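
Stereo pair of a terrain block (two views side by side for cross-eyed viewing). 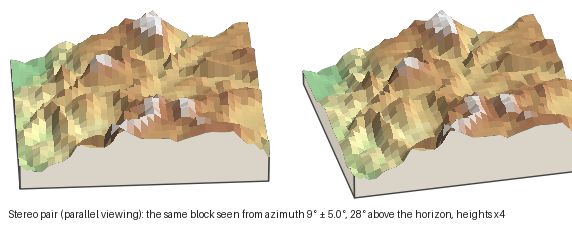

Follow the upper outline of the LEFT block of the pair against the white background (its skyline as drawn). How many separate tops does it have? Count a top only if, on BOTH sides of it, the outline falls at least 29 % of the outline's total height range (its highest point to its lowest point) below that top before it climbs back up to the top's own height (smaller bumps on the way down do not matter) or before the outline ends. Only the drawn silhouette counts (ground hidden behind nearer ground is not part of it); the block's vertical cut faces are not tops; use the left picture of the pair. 1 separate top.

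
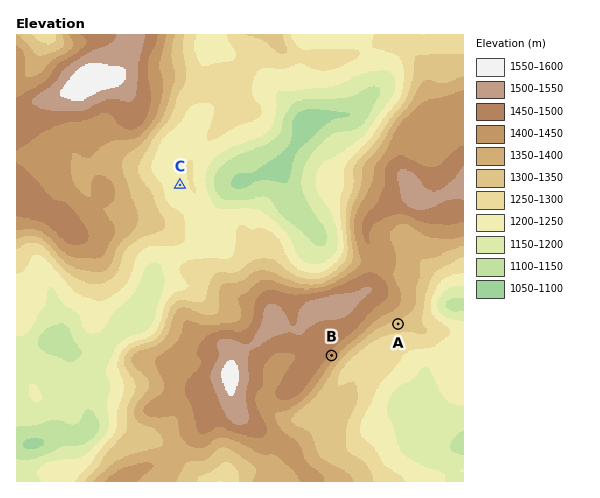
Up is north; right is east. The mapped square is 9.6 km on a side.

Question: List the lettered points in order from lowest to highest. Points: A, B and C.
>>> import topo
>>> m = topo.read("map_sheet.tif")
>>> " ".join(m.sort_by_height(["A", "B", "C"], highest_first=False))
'C A B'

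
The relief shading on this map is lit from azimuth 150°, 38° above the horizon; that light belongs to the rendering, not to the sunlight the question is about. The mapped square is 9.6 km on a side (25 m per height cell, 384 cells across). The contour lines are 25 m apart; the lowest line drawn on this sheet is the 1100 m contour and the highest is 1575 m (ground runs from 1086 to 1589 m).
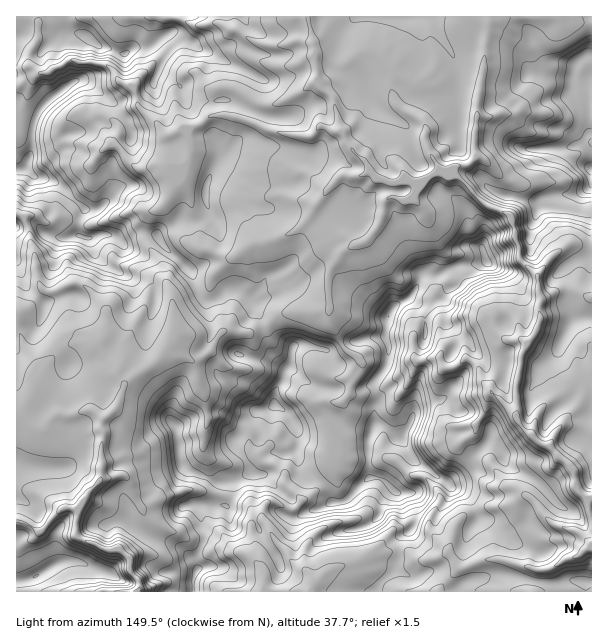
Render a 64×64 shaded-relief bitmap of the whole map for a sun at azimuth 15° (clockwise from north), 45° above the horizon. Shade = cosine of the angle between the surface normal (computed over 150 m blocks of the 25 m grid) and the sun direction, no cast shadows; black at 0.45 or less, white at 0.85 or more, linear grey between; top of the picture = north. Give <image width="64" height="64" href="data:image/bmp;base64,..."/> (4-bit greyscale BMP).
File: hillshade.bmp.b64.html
<image width="64" height="64" href="data:image/bmp;base64,Qk12CAAAAAAAAHYAAAAoAAAAQAAAAEAAAAABAAQAAAAAAAAIAAATCwAAEwsAABAAAAAAAAAAAAAAABEREQAiIiIAMzMzAERERABVVVUAZmZmAHd3dwCIiIgAmZmZAKqqqgC7u7sAzMzMAN3d3QDu7u4A////AIZFVTIAAHcCiYmYVGiZdniZqqq7qYd3eLupmYiJq5maqYZmVDI3xASIiYVWiql2iZmqqqqpiJmJu7qqqrzdy8zMuYh4m+7iSal5l4rMqHipiJmqqqmau7q6vMzMuqvf/8zMu73//5WbqHrMzduXe5d3iImZmqqqu6iKqphlVq3uvNze///LM3h3rLu7qHaaZnZFVniZmHial3d3ZniZeK287c7+ghICaJrKmZdWd6ZGdkIAE2h0aZiYiHeJqru7mdy8y8QCQTeqqZd4dFiJhERGdkMQJmZ5iJmIiKuqvcp3uGrcl3mXirqFVXhVeZlDVBFXiHQUV4d3iZiau6rLdElVid6ru6qrqXVGh2eIh0eHQgAliFEUZHZnirvLrKU1nHmpiXq6qruZiJmZmZhld3mXQzNXYQIiZjR6qqq7ZZz8mqhUWKqquoiJvLqZhUM1iImrp1VTVVZ0E3mqqqdZz/epl3Z1nLy5iHZ4d4h0MkiGeby6ZWnN3GN4qqqoZpzdkpmIiIZ7q5iIZDR5qpZniXeKu7uYre7aW926mGVp3tx0mZmZmIl4eIhkaszLqaqoeKu6q7ze2Xnf/sqnWLzO61aru7uqmHiJmGWd3Kh6upd4q6qpq8uXnv/9upaKzN3ER7u7u6qpiZmYZrzKdnqYiImqqqmJp2jv/du6eLzf/FNpu7qqqqmZmYdXu7p3mpmZmZqqmImHecy7qsuK3v6nV5mqqqqquZqpdUe7uoq5iIiJq6qZmYmqeKqau6zv2EWaqaqaqru5qqmFScuqq6iHd4vLqaqqrMt3mYeKzv6FdomZqZmqq6iqmYit7curqId3vduquqvNy6iHZovv62WYeJmaqZmZmJqZm97u26qrupvuy6u6q7zMy5eLzP+4Z5qImpqqmZmJmZmr3c3aqs3czdypmaqrus3cuqvd23h4iZmamqmZmZmpqrvNzLmKvMzbqYmaqqqrve3cuquWiYmImZqZmZmZmqqau83bp4q7zLqZq7qqupq87d3cqmeZmJmZmZmZmZmqqZmrvMuYqpmqm5q6mau7qLztzM7IeaiYmImZmZmaqqqZmZq7upq3V5mrq6iJy5mYm7upjKeaqaqoiZmYiZq6qpmYiaqpmpeby8upmazIZ3mZhoiIebvKu6mImZd4mqqqmZiJmpqZnO7Lysze/6d2aql2d5ecu7ubqZiZmIiZmZmZiImZmZicy5q8///9u7mKuYmGedy6mXmpmIiZiImIiZiImJmXZ4iHeb3/7du8uYiYeoeb3KmYeKmZh5mYiIeJmHiYmYVGd3d5q8y7uqqYmnZpd4u6maiIl4mpiJmYeJmId4iZdFd3d4mZmZqpmZq8lWh1Z4iIh4mHirtnq6mal3Z3iahUeYh4qpmImqmZq83aiYdjRVZmeYaaumi5mrp0Q0eKpkWbqZq6qpmaqaq8zv2piHMRIjWKZYmYeZZohjIBWIl1Nqq7vMqqqqqqu8zOy6mJlzAAJqp2eIiKhlUxADaZd1M5qrzMu7qru6u7zMyqu6qoYQFr13mZiJp2ZSEEiGZnQ53Lq8zMy7u7u7u7u7zd3cqGea6SarqZqVRCIUiFWJZJ7cuZq7u7u7u6q7uqvN7tuYjOzERoq6mXETITZ1erlp3KmYmaqqu7u6qqq6q73dy6vN3sRnaJmHUWh2m6m9uZy5iIiZmZmqu6qpmaurvMy7zu7dpGZmZUt4uqu8zu3M3amYiamZiImqqqmZm6q7y6q83/51ZVMhK3mJmYiKzM3duqmKuZmZmaqqqqqaq8y5mavv/ERlMhJFNXh3moZ5qau7uJuqmZqqqqqqqqq83JiZrf6BBHdlVWIUZmndyXZmmruoqqqqqqqpq6qquruqiJrPsgFIqph1MiJFne3Lp3m6q5mpmZqqqZmau7vLqqqqvewji7vLupcyRXre3Lu83cuqmqmZqqqqqpmrvMuaqJzdxWvbqZqphjaL3u3Lu9/tuqqaqZmqqqqpiJmbp4l2e7qJzrh2ZWUyS6ztuqrM3JqqmaqqmaqqqZmZmap3mGeZZWraZkMzMzWby8upmr3HaJmZqaqqqpmZqqqsuHmXisdVWZVUI0RVebvLy6mZq4aJqqqZmrqqqrvMu8yGiYiapniZdWaKu6qaqru7qZiHeKqqqpmru7vMu6rMyniJiJqYiaqYm97cy7qpqZq7uoiJzKiZiszMy6h2eKqniIiJqoiZqZq8y6u7uqmpaKu6mHvrdodpu7qYd4iJeJaIiJq5d5mpmaq6u7qZqqpkaIh3nMdHhniId4mqu7qKl4iJqph4mamYiJmZhnmru5U0VWm8lFiHmpiZqYmry7uImJqpiJmZqZiIeIh3iazMymM1ne2FeImqqqqGZ4msynmZqqmZmZmpmZh3iZmZm83uyXm8t2iYi7mIhlaJqZqoiZqqmZmZmaqZmYeJmZmbu83v/9oxWJiap2VVesy7qpiZqqqZmZmZqpmZmZmZmaqWeM7sgwI1mHdUVXm8y6q7mZmqqpmZmZmqmZmauqqqqHdlVCEBVlV4dTR5vLuqqquZmaqpmZmZmqqZmZu7zNy5iYdCMnnMmYh2ebzLu6u7qpmZmZmZmZmaqpmZqqvN3dqZmYib7d3LuZnO3MypmqqpiZmZmZmZmaqqqZqqu7vN2qmqq97szMzd3d3LqXm7uqqJmZiIiImZqqqpqqrLqqvLqaq97tu83e/+ust3i7u7uompmIiIiJmqqqmqq8uqqq"/>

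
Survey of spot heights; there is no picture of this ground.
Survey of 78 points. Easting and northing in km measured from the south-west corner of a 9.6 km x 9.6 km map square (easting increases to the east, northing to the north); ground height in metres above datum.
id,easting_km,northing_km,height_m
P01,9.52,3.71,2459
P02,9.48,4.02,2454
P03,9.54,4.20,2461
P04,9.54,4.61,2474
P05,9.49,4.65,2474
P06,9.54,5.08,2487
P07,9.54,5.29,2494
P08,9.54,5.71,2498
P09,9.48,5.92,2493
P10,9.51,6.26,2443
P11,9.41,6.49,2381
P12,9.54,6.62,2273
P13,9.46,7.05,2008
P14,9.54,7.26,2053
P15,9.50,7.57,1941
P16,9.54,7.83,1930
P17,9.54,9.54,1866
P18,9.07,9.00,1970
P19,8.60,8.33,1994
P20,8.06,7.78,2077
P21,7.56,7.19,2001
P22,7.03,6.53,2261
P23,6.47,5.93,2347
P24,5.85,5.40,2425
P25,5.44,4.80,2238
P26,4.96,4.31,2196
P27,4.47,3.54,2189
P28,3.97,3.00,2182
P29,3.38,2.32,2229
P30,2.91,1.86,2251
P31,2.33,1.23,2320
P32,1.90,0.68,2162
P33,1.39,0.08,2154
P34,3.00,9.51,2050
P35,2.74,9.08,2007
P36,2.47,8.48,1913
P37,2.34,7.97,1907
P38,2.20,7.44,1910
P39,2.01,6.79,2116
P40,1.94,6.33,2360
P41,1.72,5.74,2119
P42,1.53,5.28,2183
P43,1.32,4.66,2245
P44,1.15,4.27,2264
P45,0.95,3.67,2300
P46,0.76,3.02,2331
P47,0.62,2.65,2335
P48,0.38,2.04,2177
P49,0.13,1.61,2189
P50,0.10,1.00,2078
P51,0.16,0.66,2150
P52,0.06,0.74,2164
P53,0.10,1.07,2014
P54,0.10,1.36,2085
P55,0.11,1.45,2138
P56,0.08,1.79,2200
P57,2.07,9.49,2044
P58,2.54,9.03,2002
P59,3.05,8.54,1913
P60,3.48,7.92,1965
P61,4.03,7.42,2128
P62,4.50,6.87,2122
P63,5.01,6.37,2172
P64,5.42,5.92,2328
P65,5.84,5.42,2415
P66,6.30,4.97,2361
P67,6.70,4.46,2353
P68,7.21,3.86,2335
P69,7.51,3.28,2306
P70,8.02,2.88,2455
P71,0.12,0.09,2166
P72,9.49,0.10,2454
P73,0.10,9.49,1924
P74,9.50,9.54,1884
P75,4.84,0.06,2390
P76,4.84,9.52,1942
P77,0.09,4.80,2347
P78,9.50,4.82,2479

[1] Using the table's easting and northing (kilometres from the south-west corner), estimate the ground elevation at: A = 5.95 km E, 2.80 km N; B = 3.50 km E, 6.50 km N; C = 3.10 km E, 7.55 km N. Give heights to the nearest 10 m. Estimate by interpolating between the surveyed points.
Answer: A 2250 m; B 2150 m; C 1920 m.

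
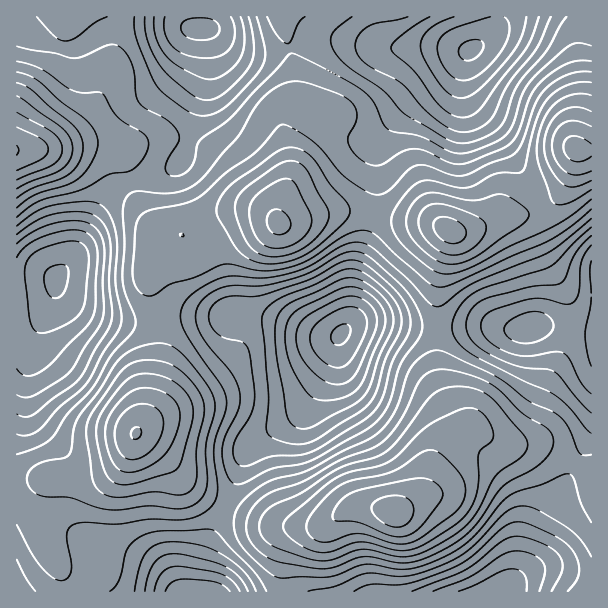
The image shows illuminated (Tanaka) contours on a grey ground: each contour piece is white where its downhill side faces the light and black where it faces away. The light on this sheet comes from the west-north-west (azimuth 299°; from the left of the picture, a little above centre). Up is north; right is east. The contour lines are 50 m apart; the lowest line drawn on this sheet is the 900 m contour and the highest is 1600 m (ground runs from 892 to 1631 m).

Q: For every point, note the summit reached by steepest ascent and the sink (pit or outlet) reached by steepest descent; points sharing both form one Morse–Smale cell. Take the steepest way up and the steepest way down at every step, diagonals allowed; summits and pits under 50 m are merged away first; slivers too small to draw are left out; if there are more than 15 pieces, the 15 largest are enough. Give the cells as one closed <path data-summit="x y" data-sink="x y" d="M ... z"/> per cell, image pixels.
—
<path data-summit="395 512" data-sink="498 591" d="M471 426l-15 7-14 14-9 17-7 24-25 22-8 2-22-6-20 2-22 15-32 12-5 5-8 17-2 34 309 1 1-121-47-25-42-2-15-6z"/><path data-summit="395 512" data-sink="341 335" d="M383 322l-27 2-9 4-7 7-8 28-30 48-17 13-22 12-16 14-21 54 2 4 45 16 48 2 21-14 17-6 12 0 24 6 18-12 11-11 15-39 18-22 0-8-12-24-7-24 0-42z"/><path data-summit="135 434" data-sink="341 335" d="M249 314l-21 0-12 4-34 0-24 3 2 32-8 40-6 21-10 18 17 14 39 42 33 18 22-56 16-14 22-12 17-13 24-36 6-12 8-27-20 0-41-16z"/><path data-summit="17 150" data-sink="201 29" d="M17 24l0 126 27 0 39-6 27 0 11 6 8 32 33-8 12-6 8-9 24-79 0-42-1-6-4-4-36-3-49 5-12 2-24 16-15 1-15-5-18-8z"/><path data-summit="278 224" data-sink="341 335" d="M354 211l-28 1-39 11-9 0-6-6-17-6-19 0-21 6-30 18-18 1-10 10-9 21 0 15 8 21 2 17 91-6 30 6 41 16 19 0 9-10 2-8 5-46 17-51-1-7z"/><path data-summit="135 434" data-sink="56 279" d="M56 284l-4 18-15 24-8 5-13 2 1 147 66 0 10-2 15-6 19-19 19-39 6-21 8-40-2-30-36-1-27-6-26-14-11-11z"/><path data-summit="278 224" data-sink="471 50" d="M332 38l-18 2-24 8 5 24 0 20-5 12-8 13 7 41 0 19-11 30-1 12 2 4 8 0 31-9 20-3 34 3 4-19 0-40 8-20 12-16 20-21 25-16 28-31-34-5-57 2z"/><path data-summit="278 224" data-sink="201 29" d="M204 28l-2 1 3 3 3 21-2 27-20 73-12 15-12 6-30 7-2 2 2 8 14 27 15 14 4 2 20 1 30-18 21-6 25 1 11 5 6 6 0-16 11-30 0-19-7-41 8-13 5-12 0-20-5-22-5-1-9 3-34-2-11-4-21-16z"/><path data-summit="395 512" data-sink="530 327" d="M557 326l-26 0-7 4-57-4-29 4 0 42 7 24 12 24 0 8-11 12 1 2 9-9 15-7 23 14 18 5 33 1 45 24 2 0 0-138z"/><path data-summit="576 149" data-sink="471 50" d="M591 16l-93 0-6 17-10 10-11 6-5 8-2 27 6 18 30 35 42 71 7-3 15-16 7-16 6-23 15-1z"/><path data-summit="450 231" data-sink="471 50" d="M467 54l-26 28-25 16-20 21-12 16-8 20-2 61 25 4 30 2 11 2 12 8 10 0 12-3 27-12 27-3 14-5-38-68-30-34-6-11-4-12z"/><path data-summit="135 434" data-sink="198 591" d="M137 434l-3 1-10 23-16 14-15 6-10 2-33-2-4 7-3 15-1 27 21 2 39 21 36 9 20 11 21 22 21 0 4-35 20-51-32-18-39-42z"/><path data-summit="450 231" data-sink="530 327" d="M542 210l-14 4-27 3-27 12-23 4-13 55 0 42 29-4 28 0 12 4 17 0 7-4 26 0 22 5 13-1 0-67-22-10-10-10z"/><path data-summit="17 150" data-sink="56 279" d="M110 144l-27 0-24 4-43 2 1 122 19 0 20 6 18-23 14-28 16-27 13-13 11-5-6-29-5-7z"/><path data-summit="278 224" data-sink="56 279" d="M129 182l-12 5-17 19-26 49-16 20-3 9 3 7 11 11 26 14 27 6 36 0-1-13-9-27 0-15 9-21 10-10 11-2-17-2-15-14-14-27z"/>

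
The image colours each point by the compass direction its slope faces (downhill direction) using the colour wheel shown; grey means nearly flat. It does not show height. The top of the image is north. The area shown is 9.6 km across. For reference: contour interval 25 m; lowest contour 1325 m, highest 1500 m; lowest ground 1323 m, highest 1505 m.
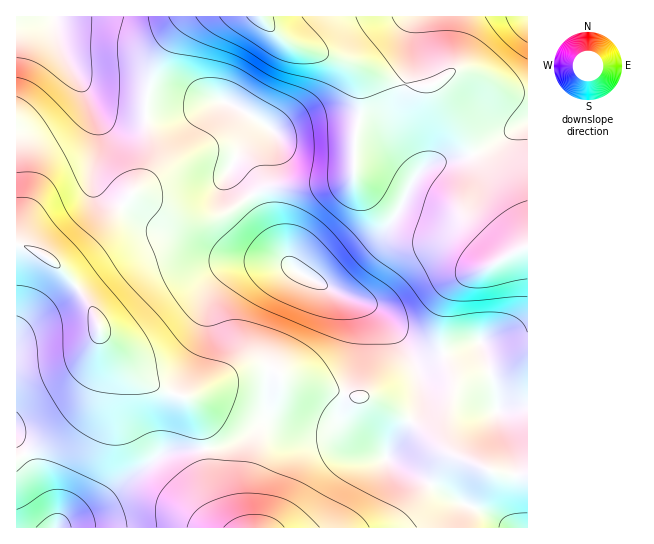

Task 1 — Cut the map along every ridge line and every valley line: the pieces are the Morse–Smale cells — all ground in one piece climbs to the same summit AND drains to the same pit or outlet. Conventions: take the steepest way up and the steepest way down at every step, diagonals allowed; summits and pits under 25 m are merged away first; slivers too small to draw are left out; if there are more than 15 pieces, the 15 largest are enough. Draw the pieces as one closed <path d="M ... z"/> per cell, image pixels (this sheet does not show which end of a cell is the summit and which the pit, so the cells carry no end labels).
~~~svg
<path d="M303 275l-19 42-13 37-6 39 2 20 7 7 21 9 35 6 29 19-8-2-21-16-29-3-30-10-12 2-22 16-15 6-13 1-2 2 0 13 4 30 8 18 14 17 156 0 16-8 8-9 27-42 13-12 10 2 35 14 30 1 0-67-31 3-2-23-14-44-44 13-20 0-10-9-20-28-13-11-28-11z"/><path d="M261 16l-66 0-6 4-17 18-16 27-9 32 0 18 38-2 29-12 9 0 36 20 1 2-8 7-9 13-14 28 26 31 34 63 13 10 16 8 8 0 61-54 10-15 15-32 13-14 10-5 38-9-9-20-30-50-9 3-22-3-53-23-56-16-13-8z"/><path d="M122 205l-22 32-19 18-21 12 28 35 11 21 2 12 19 24 23 21 26 12 18 5 5 5 11 25 2 20 2 2 30-8 28-18 6 0 30 10 29 3-4-3-13 0-18-4-21-9-7-7-2-20 6-39 13-37 19-42-20-12-46-4-20-6-28-14-42-16z"/><path d="M19 244l-3 1 0 196 29 50 8 19 3 17 3 1 8-7 31-16 27-24 34-25 19-5 29-2-4-22-11-25-5-5-25-8-28-16-27-30-6-8-9-26-27-36-22-18z"/><path d="M473 155l-38 8-10 5-13 14-15 32-10 15-57 51-10 3 59 29 28 35 10 9 20 0 44-13 14 44 2 23 26-2 5-2 0-159-11 4-4-2-32-34-2-6 0-36z"/><path d="M527 16l-266 1 20 20 13 8 56 16 53 23 15 3 16-3 30 50 8 19 5 0 51-31z"/><path d="M54 16l-38 3 0 224 27 12 18 12 14-8 21-18 11-12 14-23-11-9-14-15-3-9 6-34-3-21-12-31-24-42z"/><path d="M223 101l-9 0-29 12-38 4 4 29-2 21-8 16-12 12-6 11 24 17 42 16 28 14 20 6 41 2 11 4 0-2-14-22-20-39-26-31 14-28 17-21z"/><path d="M194 16l-139 0 0 10 5 19 9 18 26 42 16 10 23 2 13-2 0-18 9-32 20-32z"/><path d="M206 449l-28 2-19 5-34 25-27 24-31 16-7 6 171 1-12-17-8-18z"/><path d="M459 457l-9 2-10 10-27 42-8 9-15 8 138-1 0-52-30-2z"/><path d="M527 123l-36 22-18 9 6 19 1 40 35 38 13-5z"/><path d="M90 99l-1 3 10 28-2 19-4 16 2 13 4 8 8 9 15 10 19-22 8-16 2-21-4-29-18 0-18-2-16-10z"/><path d="M17 441l-1 86 39 1-2-18-8-19z"/>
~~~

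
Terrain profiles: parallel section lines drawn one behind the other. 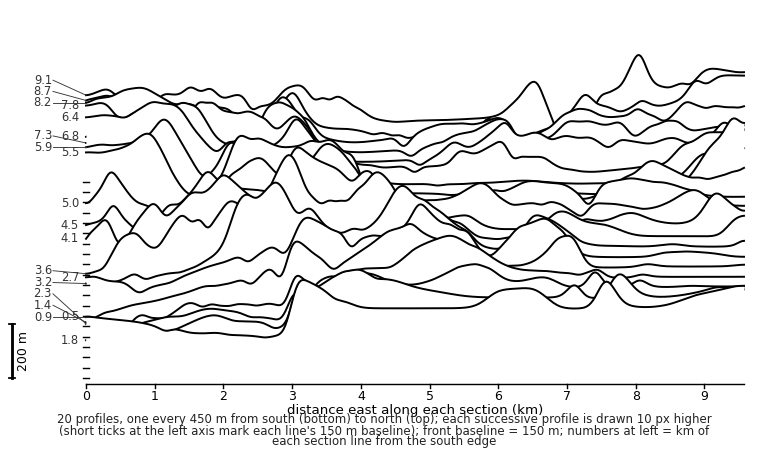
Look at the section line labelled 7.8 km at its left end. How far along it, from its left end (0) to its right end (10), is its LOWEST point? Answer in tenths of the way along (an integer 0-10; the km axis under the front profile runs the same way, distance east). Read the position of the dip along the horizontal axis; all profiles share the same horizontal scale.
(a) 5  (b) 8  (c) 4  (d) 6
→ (a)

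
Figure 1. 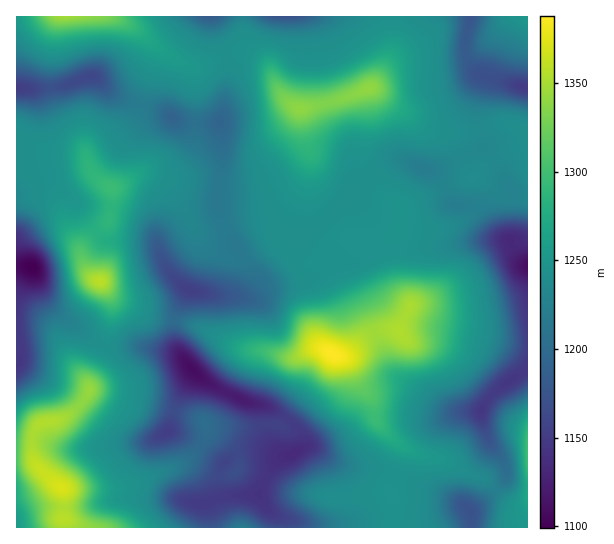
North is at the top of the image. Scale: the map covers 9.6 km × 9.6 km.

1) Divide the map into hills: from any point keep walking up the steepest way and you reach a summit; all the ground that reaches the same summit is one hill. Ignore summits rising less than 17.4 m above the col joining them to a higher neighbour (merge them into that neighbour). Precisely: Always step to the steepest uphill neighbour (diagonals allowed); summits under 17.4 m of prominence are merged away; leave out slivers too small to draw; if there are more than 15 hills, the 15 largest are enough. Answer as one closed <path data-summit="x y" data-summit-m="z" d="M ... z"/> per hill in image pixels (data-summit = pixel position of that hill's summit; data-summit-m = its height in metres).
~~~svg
<path data-summit="333 354" data-summit-m="1388" d="M489 77l-5 6-7 26 0 10 7 23-2 6-21 8-26 13-10 0-23-9-9 1-36 23-6 10-24 23-26 22-15-8-19-4-17 6-9 7-5 6 11 17 1 14-11 16-7 3-9 0-27-5-7 2-12 25 0 24 5 12 15 19-19 30-7 27 28 11 27 22-5 11 0 16 4 6 36-1 5 10 19 14 2 9 185 0 2-7-1-10 33-29 3-5-2-11-17-27-7-21 0-9 20-22 27-20 0-278z"/><path data-summit="99 281" data-summit-m="1358" d="M95 77l-9 0-24 10-24 2-22 0 0 177 15 1 17 36 13 13 36 27 14 5 32-1 36 8-4-13 0-24 12-25 7-2 36 5 10-6 8-13-1-14-20-30-10-26 6-48-2-34-2-2-16 1-26-4-16-9-28-8-19-8z"/><path data-summit="369 89" data-summit-m="1341" d="M470 16l-256 0 2 13 13 36-5 44-4 13 3 16 0 21-6 48 6 18 12 20 15-12 17-6 19 4 15 8 26-22 24-23 6-10 36-23 9-1 23 9 10 0 26-13 21-8 2-6-7-23 0-10 10-31-14-9-8-16 0-14z"/><path data-summit="62 487" data-summit-m="1372" d="M31 267l-15 0 0 59 5 17 0 15-5 8 0 161 193 1 0-13-4-12 19-6-5-7 0-16 5-11-27-22-28-11 7-27 19-30-3-4-13-14-6-3-30-5-32 1-14-5-36-27-13-13z"/><path data-summit="63 17" data-summit-m="1348" d="M213 16l-196 0-1 71 22 2 24-2 24-10 9 0 19 18 19 8 28 8 16 9 26 4 16-1 5-14 5-44z"/><path data-summit="527 451" data-summit-m="1299" d="M527 368l-26 19-20 22 0 9 7 21 15 20 4 18-17 19-19 15 0 17 57-1z"/><path data-summit="527 17" data-summit-m="1254" d="M527 16l-56 1-6 22 0 14 3 8 10 12 16 7 34 7z"/><path data-summit="242 527" data-summit-m="1221" d="M259 495l-34 1-19 7 3 12 0 12 74 1 0-9-19-14z"/>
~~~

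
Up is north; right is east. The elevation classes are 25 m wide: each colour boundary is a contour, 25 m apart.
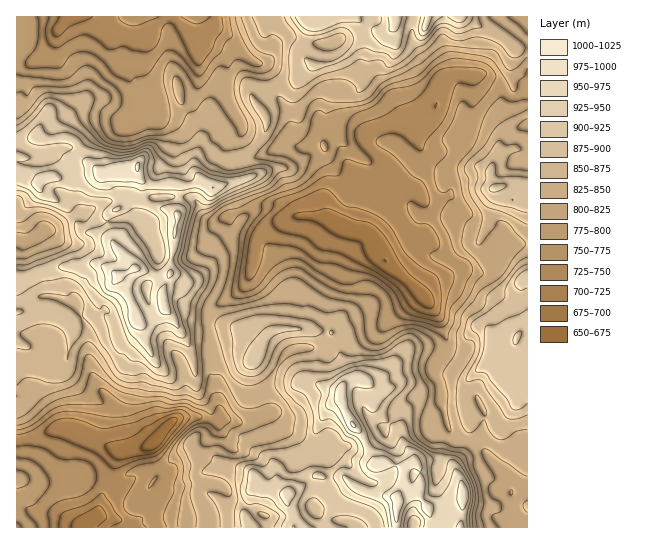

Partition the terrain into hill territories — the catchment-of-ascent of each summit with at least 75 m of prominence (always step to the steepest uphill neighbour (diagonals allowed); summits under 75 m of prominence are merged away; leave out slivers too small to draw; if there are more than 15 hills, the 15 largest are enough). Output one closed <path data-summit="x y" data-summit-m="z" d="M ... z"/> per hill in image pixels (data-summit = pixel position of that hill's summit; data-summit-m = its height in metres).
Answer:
<path data-summit="398 505" data-summit-m="1019" d="M461 72l-10 0-7 5-8 29-13 18-8 1-17-4-21 6-13 7 1 9 20 18 7 12-3 24 6 12-20 23-6-4-19 0-5-2 6-4 4-11 2-33-13-20-8-29-6-5-11-1-2 0-6 18 0 5 6 8 8 17 2 15-3 8 0 17 5 7-11-2-32 1-16-12-23 3-19 9 7 14 20 7 0 7-7 36-13 14-21 12-6 11 1 48 12 53-6 2-18-5-16 1-7 3-21 24-26 7-13-2-45-21-12 0-18 8-22 4 0 88 511-1 0-38-9-1-6 3-8-17-27-29-20-5-6-5-5-10-7-27 0-13-5-10 1-9 12-17 0-7-7-20-16-24-41-39 1-9 6-6 18-8 18-1-3-8 0-25-7-10-12-3 7-3 7-13 4-14-2-12 6 5 7 0 15-5 14-10 9-32 1-26 4 12 18 17 10 0 4-5 2-6-17-17-9-5z"/><path data-summit="117 275" data-summit-m="1005" d="M99 16l-29 0-9 9-12 22-21 20-3 7 2 21-3 7-8 8 0 329 23-3 18-8 12 0 45 21 13 2 26-7 21-24 7-3 16-1 18 5 6-2-12-53-1-48 6-11 21-12 13-14 7-36 0-7-20-7-7-14 19-9 23-3 16 12 40 0-2-23 3-17-10-23-7-11-5 4-8 0-11-4-19 10-20 7-16 0-2-2-2-5 1-8 13-12 0-10-13-25-1-36-8-10-9-5-13 2 2 34-4 16-8 9-6 4-19 1-5-5-18-1-2-14-10-23 0-11 8-18 0-6-26-7z"/><path data-summit="395 17" data-summit-m="974" d="M527 16l-310 0-4 13-17 16 2 3 12-1 5 2 12 13 1 36 13 25 0 10-13 12-1 8 2 5 2 2 22-1 14-6 19-10 11 4 8 0 6-5 7-19 15 2 4 6 7 27 13 20-2 33-4 11-6 4 5 2 19 0 6 4 20-23-6-12 3-24-7-12-20-18-1-9 13-7 21-6 17 4 8-1 13-18 8-29 7-5 34 3 13 8 12 13 7 0 8-11 3 0z"/><path data-summit="497 187" data-summit-m="908" d="M474 79l-2 26-9 32-24 14-12 1-5-4 1 11-4 14-7 13-7 3 12 3 7 10 0 25 3 8-22 2-14 7-7 10 0 5 37 34 13-12 24-13 23 5 9-1 6-5 13-19 19-6 0-156-3-1-8 11-6 0-2 7-4 5-7 1-21-18z"/><path data-summit="517 338" data-summit-m="927" d="M527 243l-18 5-13 19-6 5-9 1-23-5-24 13-13 13 16 20 11 28 0 7-13 20 0 6 5 10 0 13 7 27 8 14 20 5 8 6 22 24 8 17 15-4z"/>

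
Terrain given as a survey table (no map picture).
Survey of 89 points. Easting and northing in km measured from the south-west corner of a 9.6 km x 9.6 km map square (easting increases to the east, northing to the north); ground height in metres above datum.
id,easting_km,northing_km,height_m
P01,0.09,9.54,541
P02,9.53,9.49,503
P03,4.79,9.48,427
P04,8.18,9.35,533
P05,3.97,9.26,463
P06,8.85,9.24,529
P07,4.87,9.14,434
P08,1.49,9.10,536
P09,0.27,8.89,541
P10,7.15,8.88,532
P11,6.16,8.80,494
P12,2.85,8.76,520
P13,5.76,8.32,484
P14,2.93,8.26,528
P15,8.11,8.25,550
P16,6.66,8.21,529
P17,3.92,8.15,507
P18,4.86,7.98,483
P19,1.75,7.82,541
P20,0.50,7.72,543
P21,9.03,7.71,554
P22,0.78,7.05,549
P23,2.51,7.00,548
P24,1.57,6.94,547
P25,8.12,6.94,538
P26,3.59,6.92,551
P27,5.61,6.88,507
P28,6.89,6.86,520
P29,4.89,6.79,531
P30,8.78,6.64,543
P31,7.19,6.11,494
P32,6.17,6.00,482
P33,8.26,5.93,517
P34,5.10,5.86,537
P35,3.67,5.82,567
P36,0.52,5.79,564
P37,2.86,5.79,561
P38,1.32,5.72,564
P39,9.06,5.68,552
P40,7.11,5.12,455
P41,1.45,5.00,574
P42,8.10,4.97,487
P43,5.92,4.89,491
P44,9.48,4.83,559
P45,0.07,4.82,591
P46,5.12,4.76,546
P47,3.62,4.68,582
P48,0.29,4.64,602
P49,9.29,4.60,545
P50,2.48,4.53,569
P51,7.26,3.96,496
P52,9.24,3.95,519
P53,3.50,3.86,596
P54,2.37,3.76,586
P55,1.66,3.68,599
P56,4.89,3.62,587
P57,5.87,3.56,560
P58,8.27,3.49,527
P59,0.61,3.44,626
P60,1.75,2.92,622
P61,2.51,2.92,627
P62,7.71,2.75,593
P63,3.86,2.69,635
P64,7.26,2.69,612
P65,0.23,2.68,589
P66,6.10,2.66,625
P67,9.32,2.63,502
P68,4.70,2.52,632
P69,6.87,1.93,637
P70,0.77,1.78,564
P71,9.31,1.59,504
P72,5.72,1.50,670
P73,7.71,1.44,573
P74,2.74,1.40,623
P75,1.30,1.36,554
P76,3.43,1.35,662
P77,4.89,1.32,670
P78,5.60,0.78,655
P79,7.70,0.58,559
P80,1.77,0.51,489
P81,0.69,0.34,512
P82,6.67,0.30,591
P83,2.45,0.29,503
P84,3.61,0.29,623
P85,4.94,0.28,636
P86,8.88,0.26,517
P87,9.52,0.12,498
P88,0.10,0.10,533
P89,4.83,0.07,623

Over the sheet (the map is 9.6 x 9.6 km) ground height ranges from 424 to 674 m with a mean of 555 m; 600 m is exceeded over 19.1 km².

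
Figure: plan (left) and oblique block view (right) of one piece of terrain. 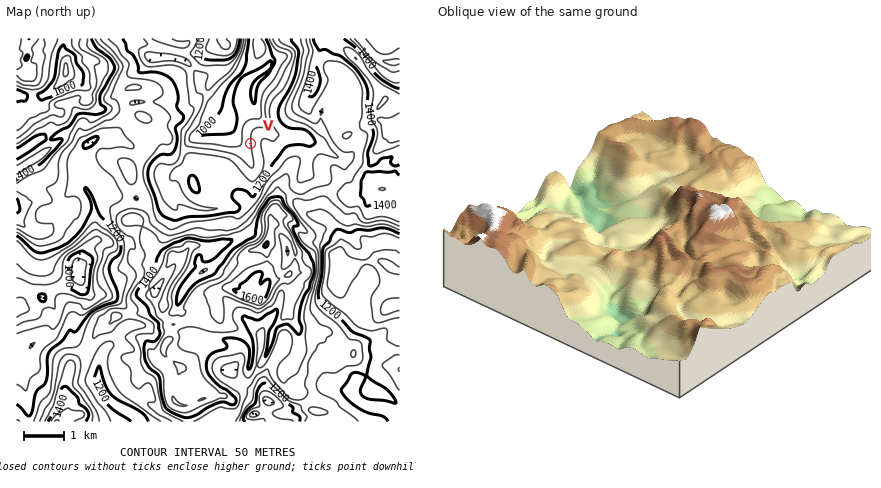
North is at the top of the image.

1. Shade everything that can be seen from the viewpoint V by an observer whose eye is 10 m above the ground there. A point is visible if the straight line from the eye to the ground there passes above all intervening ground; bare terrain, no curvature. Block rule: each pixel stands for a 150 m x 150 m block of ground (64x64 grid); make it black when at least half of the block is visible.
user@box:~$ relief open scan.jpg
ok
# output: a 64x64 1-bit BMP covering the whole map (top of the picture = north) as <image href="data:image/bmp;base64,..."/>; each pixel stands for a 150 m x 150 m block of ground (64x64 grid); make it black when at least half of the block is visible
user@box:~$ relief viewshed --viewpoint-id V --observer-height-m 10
<image width="64" height="64" href="data:image/bmp;base64,Qk0+AgAAAAAAAD4AAAAoAAAAQAAAAEAAAAABAAEAAAAAAAACAAATCwAAEwsAAAIAAAAAAAAA////AAAAAAAAAAAAAAAAAAAAAAAAAAAAAAAAAAAAAAAAAAAAAAAAAAAAAAAAAAAAAAAAAAAAAAAAAAAAAAAAAAAAAAAAAAAAAAAAAAAAAAAAAAAAAAAAAAAAAAAAAAAAAAAAAAAAAAAAAAAAAAAAAAAAAAAAAAAAAAAAAAAAAAAAAAAAAAAAAAAAAAAAAAAAAAAAAAAAAAAAAAAAAAAAAAAAAAAAAAAAAAAAAAAAAAAAAAAAAAAAAAAAAAAQAAAAAAAAAAAAAAAAAAAAAAAAAAAAAAAAAAAAAAAAAAAAAAAAAAAACAAAAAAAAHAOAAAAAAAAf8eAAAAAAAAf8EAAAAAAAAf8AAAAAAAAAA8AAAAAAAAANwAAAAAAEAADwAAAAAAAAAHgAAAAAAAAAfAAAAAAAAAD8AAAAAAAAAfgAAAAAAgAB/AAAAAAGAAP+AAAAAAYAA/4AAAAABwAH/gAAAAAHgB/+AAAAAACJ//AAAAAAAJ//4AAAAAAAH//gAAAAAAAf/8AAAAAAAB/+AAAAAAAAf/wAAAAYIAD//AAAAA5hgB/8B+AAAyYAHf4DwAADAwA+/wHAAAEDAf9/AOAAAHeD/z8A4AAAf8APPgBwAAA/wA8eAHAAAD/gBw8AMAAAPuAA/wAwAAAd4AH/gDAAABBABH+AMAAAAAAAB4B4AAA/AAADh/AAA=="/>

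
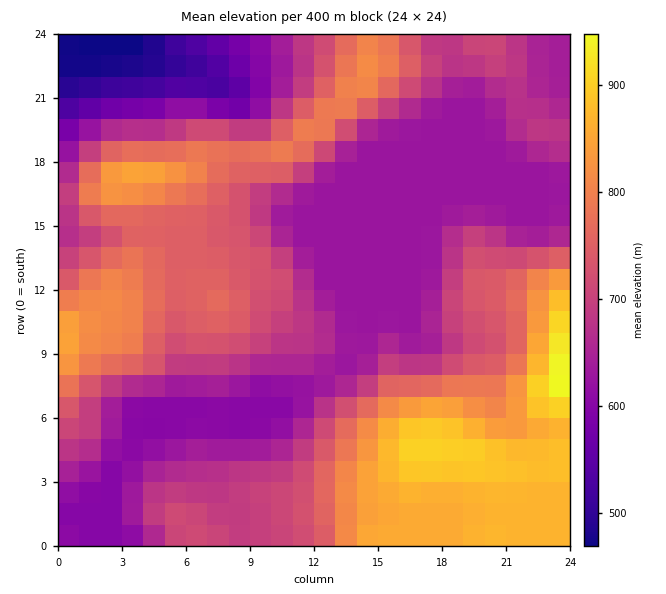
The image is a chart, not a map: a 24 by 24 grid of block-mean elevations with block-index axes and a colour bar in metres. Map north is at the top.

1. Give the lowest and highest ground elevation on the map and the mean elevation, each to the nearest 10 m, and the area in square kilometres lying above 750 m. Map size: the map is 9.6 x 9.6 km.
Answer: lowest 470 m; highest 960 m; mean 710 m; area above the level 28.6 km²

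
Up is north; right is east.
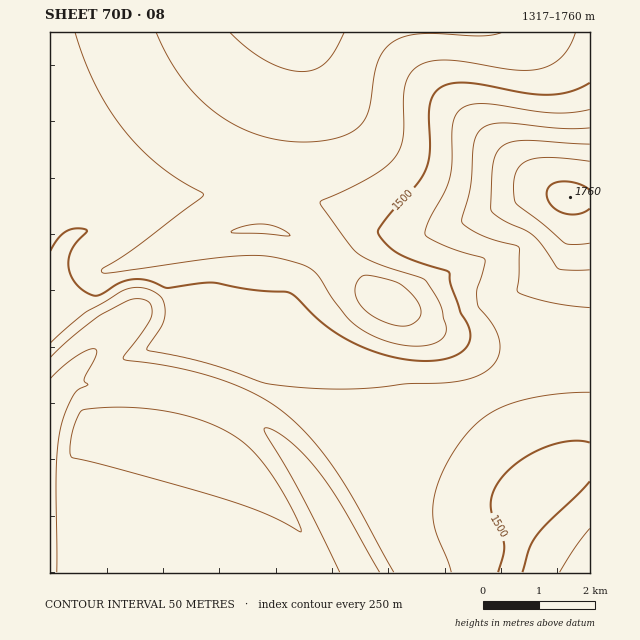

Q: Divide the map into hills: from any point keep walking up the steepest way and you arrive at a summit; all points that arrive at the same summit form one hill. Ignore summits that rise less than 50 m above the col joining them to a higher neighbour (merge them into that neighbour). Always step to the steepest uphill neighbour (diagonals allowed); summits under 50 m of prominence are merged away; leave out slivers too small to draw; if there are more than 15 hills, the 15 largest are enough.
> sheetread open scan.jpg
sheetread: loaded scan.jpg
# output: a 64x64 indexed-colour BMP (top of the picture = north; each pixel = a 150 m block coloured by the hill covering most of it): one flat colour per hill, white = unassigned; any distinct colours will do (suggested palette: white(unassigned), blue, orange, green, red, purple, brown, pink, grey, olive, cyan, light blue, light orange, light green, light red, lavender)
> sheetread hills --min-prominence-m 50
<image width="64" height="64" href="data:image/bmp;base64,Qk12CAAAAAAAAHYAAAAoAAAAQAAAAEAAAAABAAQAAAAAAAAIAAATCwAAEwsAABAAAAAAAAAA////ALR3HwAOf/8ALKAsACgn1gC9Z5QAS1aMAMJ34wB/f38AIr28AM++FwDox64AeLv/AIrfmACWmP8A1bDFABERERERERERERERERERERERERERERERERERERMzMzMzEREREREREREREREREREREREREREREREREREREzMzMzMRERERERERERERERERERERERERERERERERERETMzMzMxERERERERERERERERERERERERERERERERERERMzMzMzERERERERERERERERERERERERERERERERERERETMzMzMRERERERERERERERERERERERERERERERERERERMzMzMxEREREREREREREREREREREREREREREREREREREzMzMzERERERERERERERERERERERERERERERERERERETMzMzMRERERERERERERERERERERERERERERERERERERMzMzMxERERERERERERERERERERERERERERERERERERETMzMzEREREREREREREREREREREREREREREREREREREREzMzMREREREREREREREREREREREREREREREREREREREiIzMxEREREREREREREREREREREREREREREREREREREiIiIzEREREREREREREREREREREREREREREREREREREiIiIiIREREREREREREREREREREREREREREREREREREiIiIiIhERERERERERERERERERERERERERERERERERESIiIiIiERERERERERERERERERERERERERERERERERESIiIiIiIRERERERERERERERERERERERERERERERERESIiIiIiIhERERERERERERERERERERERERERERERERESIiIiIiIiERERERERERERERERERERERERERERERERERIiIiIiIiIRERERERERERERERERERERERERERERERERIiIiIiIiIhERERERERERERERERERERERERERERERERIiIiIiIiIiEREREREREREREREREREREREREREREREREiIiIiIiIiIRERERERERERERERERERERERERERERERESIiIiIiIiIhERERERERERERERERERERERERERERERESIiIiIiIiIiERERERERERERERERERERERERERERERERIiIiIiIiIiIRERERERERERERERERERERERERERERERIiIiIiIiIiIhEREREREREREREREREREREREREREREREiIiIiIiIiIiEREREREREREREREREREREREREREREREiIiIiIiIiIiIRERERERERERERERERERERERERERERIiIiIiIiIiIiIhERERERERERERERERERERERERERERIiIiIiIiIiIiIiERERERERERERERERERERERERERESIiIiIiIiIiIiIiIREREREREREREREREREREREREREiIiIiIiIiIiIiIiIhEREREREREREREREREREREREREiIiIiIiIiIiIiIiIiEREREREREREREREREREREREREiIiIiIiIiIiIiIiIiIREREREREREREREREREREREREiIiIiIiIiIiIiIiIiIhEREREREREREREREREREREREiIiIiIiIiIiIiIiIiIiERERERERERERERERERERERIiIiIiIiIiIiIiIiIiIiIRERERERERERERERERERERIiIiIiIiIiIiIiIiIiIiIhERERERERERERERERERESIiIiIiIiIiIiIiIiIiIiIiERERERERERERERERESIiIiIiIiIiIiIiIiIiIiIiIiIRERERERERERERERERIiIiIiIiIiIiIiIiIiIiIiIiIhEREREREREREREREREiIiIiIiIiIiIiIiIiIiIiIiIiERERERERERERERERESIiIiIiIiIiIiIiIiIiIiIiIiIRERERERERERERERERIiIiIiIiIiIiIiIiIiIiIiIiIhEREREREREREREREREiIiIiIiIiIiIiIiIiIiIiIiIiERERERERERERERERESIiIiIiIiIiIiIiIiIiIiIiIiIRERERERERERERERERIiIiIiIiIiIiIiIiIiIiIiIiIhEREREREREREREREREiIiIiIiIiIiIiIiIiIiIiIiIiERERERERERERERERESIiIiIiIiIiIiIiIiIiIiIiIiIRERERERERERERERERIiIiIiIiIiIiIiIiIiIiIiIiIhERERERERERERERERESIiIiIiIiIiIiIiIiIiIiIiIiERERERERERERERERERIiIiIiIiIiIiIiIiIiIiIiIiIREREREREREREREREREiIiIiIiIiIiIiIiIiIiIiIiIhERERERERERERERERESIiIiIiIiIiIiIiIiIiIiIiIiEREREREREREREREREREiIiIiIiIiIiIiIiIiIiIiIiIRERERERERERERERERESIiIiIiIiIiIiIiIiIiIiIiIhERERERERERERERERERIiIiIiIiIiIiIiIiIiIiIiIiEREREREREREREREREREiIiIiIiIiIiIiIiIiIiIiIiIRERERERERERERERERERIiIiIiIiIiIiIiIiIiIiIiIhEREREREREREREREREREiIiIiIiIiIiIiIiIiIiIiIiERERERERERERERERERESIiIiIiIiIiIiIiIiIiIiIiIRERERERERERERERERERIiIiIiIiIiIiIiIiIiIiIiIhEREREREREREREREREREiIiIiIiIiIiIiIiIiIiIiIi"/>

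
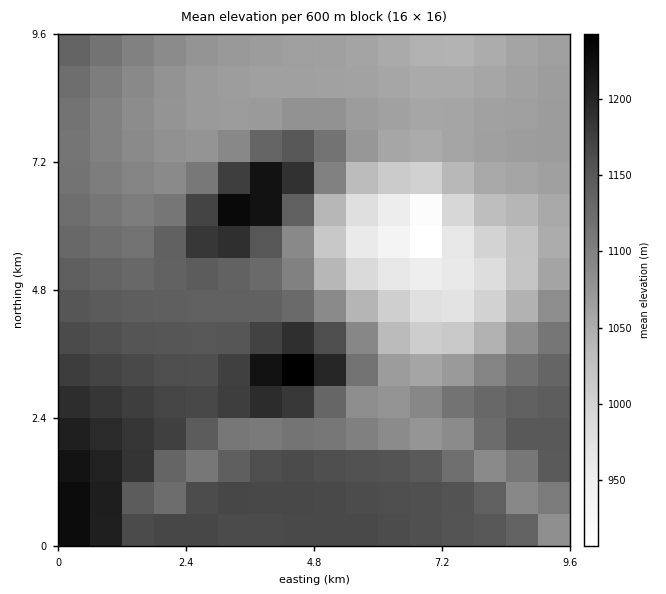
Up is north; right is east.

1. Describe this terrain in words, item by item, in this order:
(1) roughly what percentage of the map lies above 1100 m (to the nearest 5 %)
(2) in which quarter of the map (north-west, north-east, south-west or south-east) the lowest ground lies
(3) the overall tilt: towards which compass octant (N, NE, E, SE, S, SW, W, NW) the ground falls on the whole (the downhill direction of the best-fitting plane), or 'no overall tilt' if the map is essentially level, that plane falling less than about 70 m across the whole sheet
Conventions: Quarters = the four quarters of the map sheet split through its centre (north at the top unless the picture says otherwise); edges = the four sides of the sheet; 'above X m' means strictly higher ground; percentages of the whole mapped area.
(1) Ground above 1100 m makes up about 55 % of the sheet.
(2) Look to the north-east quarter for the lowest ground.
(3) Overall the map slopes down towards the north-east.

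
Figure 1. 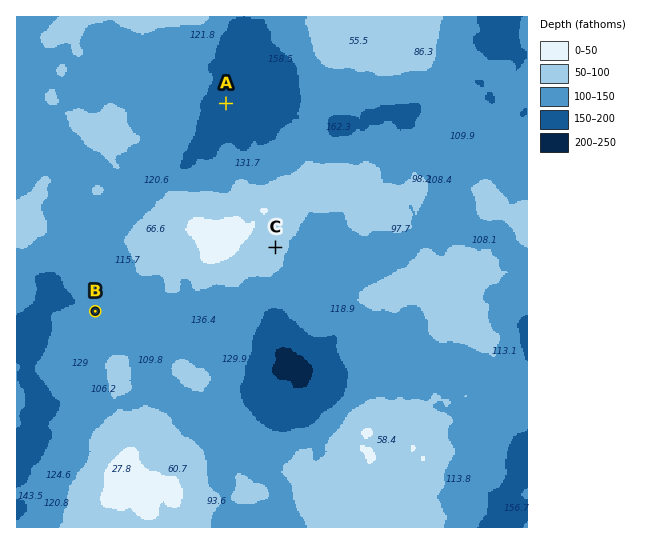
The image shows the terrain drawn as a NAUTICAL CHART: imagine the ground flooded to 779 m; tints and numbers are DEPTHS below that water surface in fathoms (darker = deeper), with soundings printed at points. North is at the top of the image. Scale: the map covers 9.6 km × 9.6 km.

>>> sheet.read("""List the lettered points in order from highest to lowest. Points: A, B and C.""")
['C', 'B', 'A']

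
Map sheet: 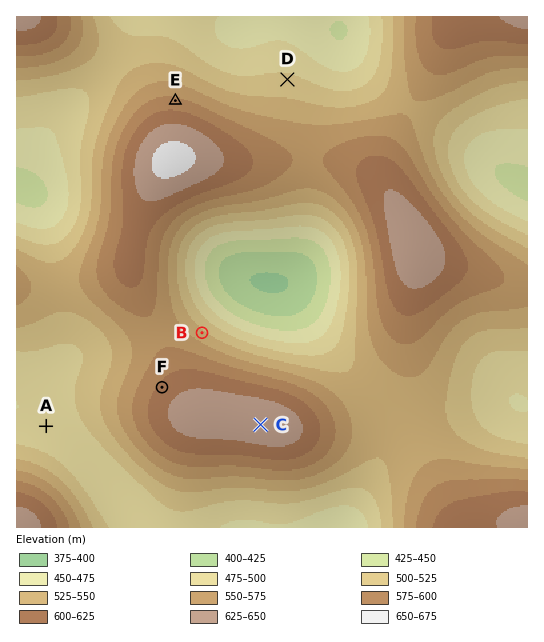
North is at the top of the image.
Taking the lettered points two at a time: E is below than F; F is above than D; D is below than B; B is below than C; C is above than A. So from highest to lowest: C F E B D A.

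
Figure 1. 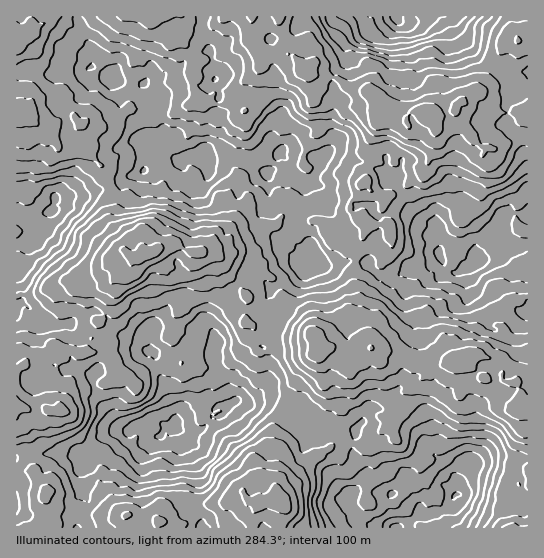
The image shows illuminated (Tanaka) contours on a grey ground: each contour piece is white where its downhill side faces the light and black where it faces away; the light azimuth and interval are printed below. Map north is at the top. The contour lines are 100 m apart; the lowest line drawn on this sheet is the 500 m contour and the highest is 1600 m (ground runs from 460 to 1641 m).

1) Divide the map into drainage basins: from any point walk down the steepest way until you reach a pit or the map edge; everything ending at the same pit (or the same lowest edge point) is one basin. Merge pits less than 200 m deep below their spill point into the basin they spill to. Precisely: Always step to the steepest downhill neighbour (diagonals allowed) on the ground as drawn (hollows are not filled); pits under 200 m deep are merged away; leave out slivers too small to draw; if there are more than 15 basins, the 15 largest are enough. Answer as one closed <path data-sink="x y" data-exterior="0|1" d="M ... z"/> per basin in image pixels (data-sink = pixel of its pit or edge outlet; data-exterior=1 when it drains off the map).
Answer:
<path data-sink="198 157" data-exterior="0" d="M154 16l-56 0-16 12-7 0-18-12-12 1 2 7 24 17-3 10-5 3 5 9 1 12-5 11 0 11-5 5 0 13-3 7 6-3 12-2 9 6 5 12-5 11 18 20 0 8 8 11 6 18-3 19 15 16-2 13 6 5 6 0 8-4 9 0 4-4 20-3 12 7 15 0 14 4 7 0 9-4 14 1 12 17 15 12 5 12 22 19 10 20 6 3 11-5 11-11 6-1 16 17-6-13 3-22-7-20 4-30 4-9-8 6-4 0-15-8-5-6 0-4 22-19 0-8 16-24 0-10 6-10-5-5-1-7 8-14 2-11 8-5-8-18-8-7-22-5-9-8-35-7-3-9-10-8-21 0-9 14-11 10-2 17-12 0-9 8-27-1-7-18 0-15 3-5-3-11-11-14-8 4-6-1-11-14-3-6z"/><path data-sink="477 255" data-exterior="0" d="M455 109l-10 6-10 0-2-3-20 0-7 8-9-3-16 2-4 3-2 11-8 14 1 7 5 4-6 11 0 10-15 22-3 6 2 4-22 19 0 4 5 6 15 8 6-1 8-8-6 12-4 30 7 20-3 22 3 7 8 8 3 10 12 3 27 13 7 0 13-7 7 0 14 7 6 0 8-8 13-3 9 4 2 4-4 17 4 2 13-1 5 4 8 0 5 7 3 13 4 4 1-290-5 0-16 12-7 8 0 4-5 7-5 0-11-3-18-18z"/><path data-sink="175 425" data-exterior="0" d="M159 251l-14 1-13 5-1 14-5 5-8 1-3 4 0 12-30 58 22 0 9 8-3 8 3 10-9 6-14 5-16 1-16 16 1 4-4-1-7 3-6-2-14 3-10-5-5 0 0 11 5 4 7 13 1 28 16 27 0 8 9 9 11 2 17-2 15 8 32 0 9 5 16-1 4 2 15 0 8 4 18-20 24-2 18-11 3 1 3 7 14 3-4-13 3-15-4-6 0-6 11-18 10 0 6 8-8 29 2 10 6-8 12-7 22-24 13-5 11-14-1-20 3-8 1-25 5-10-4-12-15-11-9 0-4-9-7 0-7 4-20 5-10 0-7 4-9 0-6-10 1-15-7-5 3-24-21-25-4-12-6-6-26-3-10 11-10 1z"/><path data-sink="397 527" data-exterior="1" d="M373 348l-9 7-3 9-12 3-5 14-1 10 0 15-3 8 1 20-11 14-13 5-22 24-12 7-6 8-2-10 8-24-3-11-13-2-8 13-3 5 0 6 4 6-3 11 2 12 2 3 16 0 4 5-2 12 1 9 247 1 1-121-11 2-14-6-6-6-6-16-6-4-15 3-5-13-4-4-10 1-14-7-7 0-13 7-7 0-27-13z"/><path data-sink="397 17" data-exterior="1" d="M527 16l-274 0-1 19 3 11 12 9 23 0 10 8 3 8 3 2 28 4 16 11 19 4 8 7 9 18 20 3 7-8 20 0 2 3 10 0 9-4 7-10 13-9 4 0 3 3 7 15 5 3 22-1 12 4z"/><path data-sink="50 211" data-exterior="0" d="M26 113l-10 4 1 254 8-8 0-12 6-10 1-11 6-6 16 1 7-12-2-16-4-8 7-6 12 0 5-3 6 4 6-1 8-6 2-7 14-15 7-4 3 0 2-8 0-5-15-16 3-19-6-18-8-11 0-8-19-21-24 0-2-6-23-18z"/>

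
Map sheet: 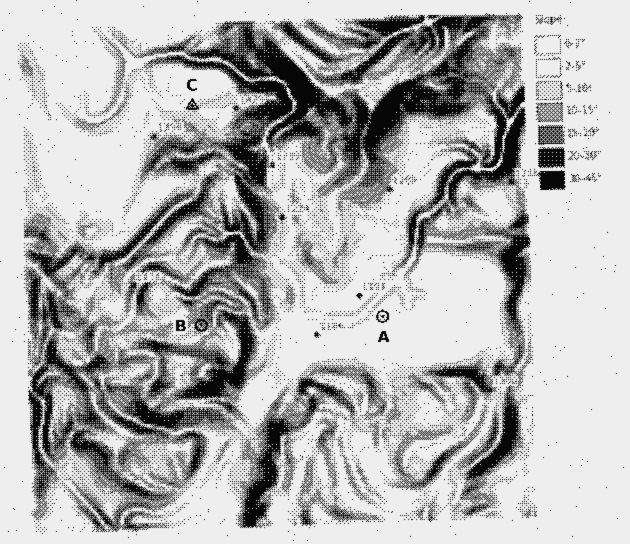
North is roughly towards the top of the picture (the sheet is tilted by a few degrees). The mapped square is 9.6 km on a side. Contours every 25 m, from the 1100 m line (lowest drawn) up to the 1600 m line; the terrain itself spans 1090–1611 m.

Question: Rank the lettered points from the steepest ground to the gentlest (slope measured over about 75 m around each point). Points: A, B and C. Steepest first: B C A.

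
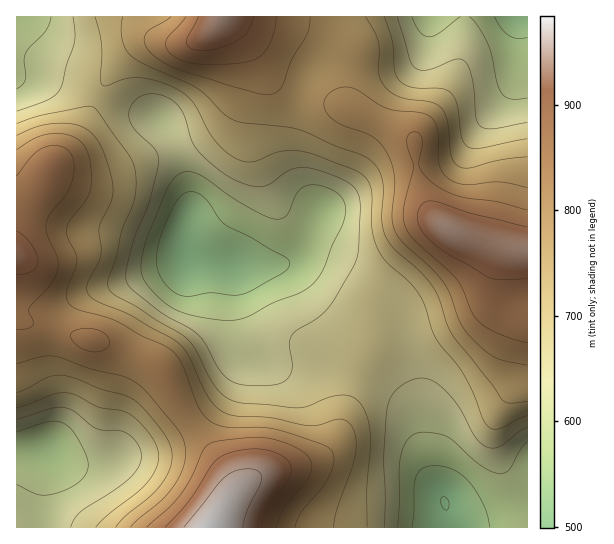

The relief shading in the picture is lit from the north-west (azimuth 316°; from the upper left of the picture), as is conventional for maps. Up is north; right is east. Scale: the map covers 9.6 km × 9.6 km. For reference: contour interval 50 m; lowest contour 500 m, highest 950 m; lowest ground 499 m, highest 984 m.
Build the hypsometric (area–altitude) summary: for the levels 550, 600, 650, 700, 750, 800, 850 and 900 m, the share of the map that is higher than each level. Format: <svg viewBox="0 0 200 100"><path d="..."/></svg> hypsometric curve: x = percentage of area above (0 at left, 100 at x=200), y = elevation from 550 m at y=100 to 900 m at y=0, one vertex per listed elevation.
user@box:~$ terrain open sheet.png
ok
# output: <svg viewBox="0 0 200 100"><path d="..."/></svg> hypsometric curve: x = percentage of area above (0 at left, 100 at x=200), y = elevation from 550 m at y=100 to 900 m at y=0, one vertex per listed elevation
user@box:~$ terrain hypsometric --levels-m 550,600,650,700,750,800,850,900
<svg viewBox="0 0 200 100"><path d="M190 100l-20-14-32-15-35-14-24-14-28-14-25-15-15-14"/></svg>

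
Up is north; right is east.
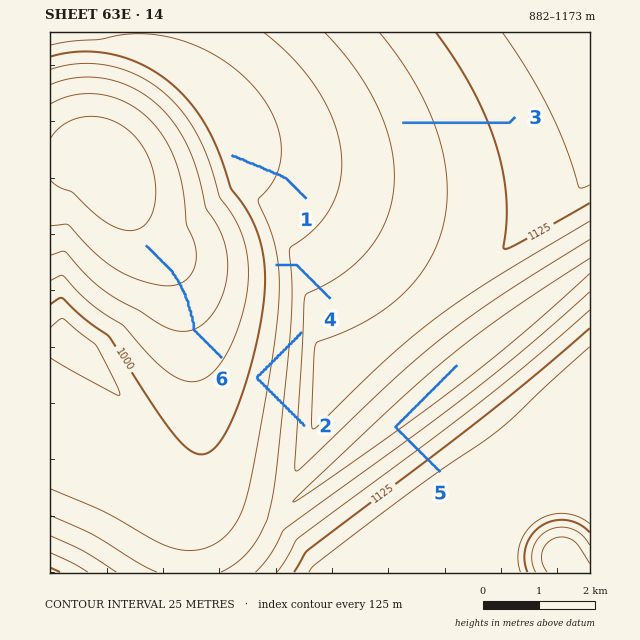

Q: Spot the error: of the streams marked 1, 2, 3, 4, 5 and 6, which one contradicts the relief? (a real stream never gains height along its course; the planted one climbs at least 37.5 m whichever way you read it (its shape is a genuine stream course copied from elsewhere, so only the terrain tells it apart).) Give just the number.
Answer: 2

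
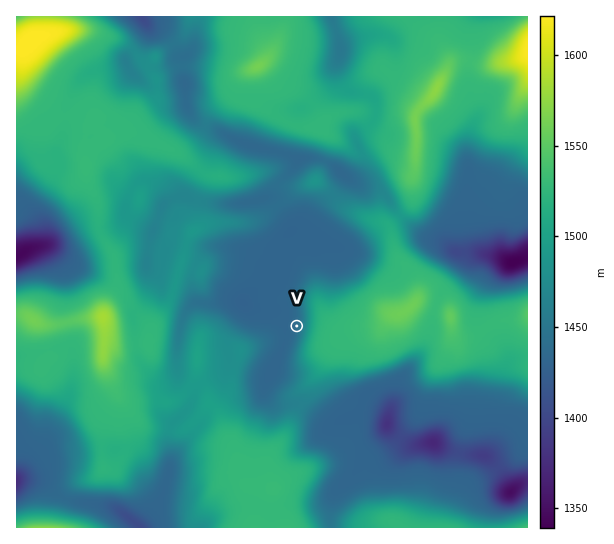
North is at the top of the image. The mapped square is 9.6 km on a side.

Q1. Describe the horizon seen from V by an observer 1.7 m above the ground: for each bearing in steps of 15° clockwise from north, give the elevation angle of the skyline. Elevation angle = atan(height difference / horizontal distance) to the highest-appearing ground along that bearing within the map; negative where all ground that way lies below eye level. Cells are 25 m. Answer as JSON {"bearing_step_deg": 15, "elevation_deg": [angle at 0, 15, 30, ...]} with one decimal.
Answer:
{"bearing_step_deg": 15, "elevation_deg": [1.3, 2.8, 5.8, 8.2, 10.0, 11.4, 12.2, 12.4, 11.9, 10.7, 8.8, 5.9, 2.5, 2.0, 2.1, 1.6, 1.8, 1.8, 2.2, 1.4, 1.1, 1.4, 1.3, 1.1]}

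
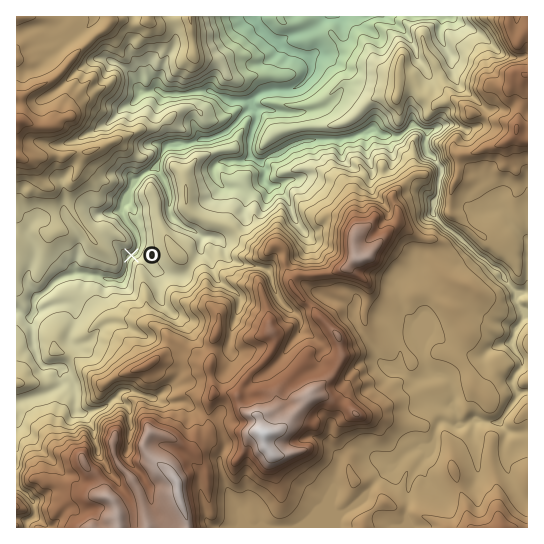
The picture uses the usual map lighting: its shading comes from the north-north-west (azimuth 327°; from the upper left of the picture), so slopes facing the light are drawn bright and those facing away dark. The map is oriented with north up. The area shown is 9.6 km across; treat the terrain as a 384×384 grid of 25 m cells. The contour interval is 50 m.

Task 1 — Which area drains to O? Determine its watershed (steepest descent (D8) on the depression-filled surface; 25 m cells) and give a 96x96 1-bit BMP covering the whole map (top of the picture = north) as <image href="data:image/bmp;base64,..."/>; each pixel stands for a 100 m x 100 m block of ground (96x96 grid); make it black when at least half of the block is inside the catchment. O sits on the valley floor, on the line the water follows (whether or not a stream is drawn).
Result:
<image width="96" height="96" href="data:image/bmp;base64,Qk2+BAAAAAAAAD4AAAAoAAAAYAAAAGAAAAABAAEAAAAAAIAEAAATCwAAEwsAAAIAAAAAAAAA////AAAAAAD/////AAAAAAAAAAD/////AAAAAAAAAAD/////AAAAAAAAAAD////+AAAAAAAAAAD////+AAAAAAAAAAD////+AAAAAAAAAAD////+AAAAAAAAAAD////+AAAAAAAAAAD////8AAAAAAAAAAD////8AAAAAAAAAAD////4AAAAAAAAAAD////wAAAAAAAAAAD////AAAAAAAAAAAD///+AAAAAAAAAAAD///8AAAAAAAAAAAD///8BwAAAAAAAAAD///8D4AAAAAAAAAD///+f8AAAAAAAAAD/////8AAAAAAAAAD/////8AAAAAAAAAD/////8AAAAAAAAAD/////8AAAAAAAAAD/////8AAAAAAAAAD/////8AAAAAAAAAD/////+AAAAAAAAAD/////+AAAAAAAAAD/////+AAAAAAAAAD/////+AAAAAAAAAD/////+AAAAAAAAAD/////8AAAAAAAAAD/////8AAAAAAAAAD/////8AAAAAAAAAD/////4AAAAAAAAAD/////AAAAAAAAAAD////+AAAAAAAAAAD////4AAAAAAAAAAD////wAAAAAAAAAAD////gAAAAAAAAAAD///+AAAAAAAAAAAD///+AAAAAAAAAAAD///+AAAAAAAAAAAD///+AAAAAAAAAAAD///8AAAAAAAAAAAD///8AAAAAAAAAAAD///8AAAAAAAAAAAD///8AAAAAAAAAAAD///8AAAAAAAAAAAD///4AAAAAAAAAAAD///4AAAAAAAAAAAD///4AAAAAAAAAAAD///wAAAAAAAAAAAD///wAAAAAAAAAAAD///gAAAAAAAAAAAD///gAAAAAAAAAAAD//fAAAAAAAAAAAAD/+MAAAAAAAAAAAAD/+AAAAAAAAAAAAAD/8AAAAAAAAAAAAAD/4AAAAAAAAAAAAAD/4AAAAAAAAAAAAAD/wAAAAAAAAAAAAAD/wAAAAAAAAAAAAAD/wAAAAAAAAAAAAAD/wAAAAAAAAAAAAAD/wAAAAAAAAAAAAAD/4AAAAAAAAAAAAAD/4AAAAAAAAAAAAAD/8AAAAAAAAAAAAAD/8AAAAAAAAAAAAAAf+AAAAAAAAAAAAAAAEAAAAAAAAAAAAAAAAAAAAAAAAAAAAAAAAAAAAAAAAAAAAAAAAAAAAAAAAAAAAAAAAAAAAAAAAAAAAAAAAAAAAAAAAAAAAAAAAAAAAAAAAAAAAAAAAAAAAAAAAAAAAAAAAAAAAAAAAAAAAAAAAAAAAAAAAAAAAAAAAAAAAAAAAAAAAAAAAAAAAAAAAAAAAAAAAAAAAAAAAAAAAAAAAAAAAAAAAAAAAAAAAAAAAAAAAAAAAAAAAAAAAAAAAAAAAAAAAAAAAAAAAAAAAAAAAAAAAAAAAAAAAAAAAAAAAAAAAAAAAAAAAAAAAAAAAAAAAAAAAAAAAAAAAAAAAAAAAAAAAAAAAAAAAAAAAAAAAAAAAAAAAAAAAAAAAAAAAAAAAAAAAAAAAAAAAAAAAAAAAAAAAAAAAAAAAAA="/>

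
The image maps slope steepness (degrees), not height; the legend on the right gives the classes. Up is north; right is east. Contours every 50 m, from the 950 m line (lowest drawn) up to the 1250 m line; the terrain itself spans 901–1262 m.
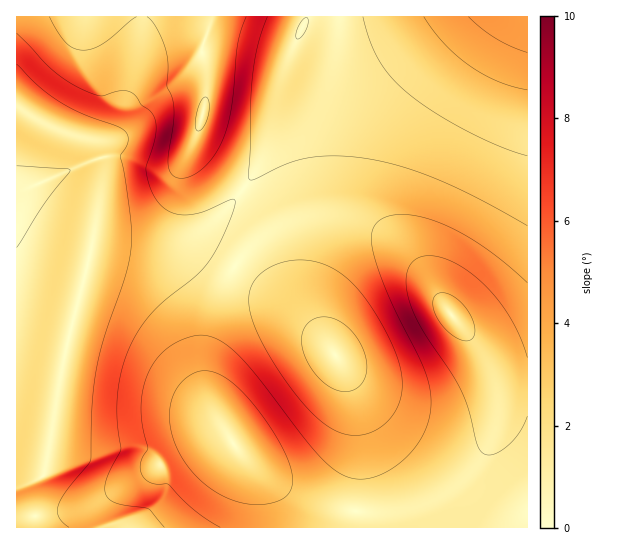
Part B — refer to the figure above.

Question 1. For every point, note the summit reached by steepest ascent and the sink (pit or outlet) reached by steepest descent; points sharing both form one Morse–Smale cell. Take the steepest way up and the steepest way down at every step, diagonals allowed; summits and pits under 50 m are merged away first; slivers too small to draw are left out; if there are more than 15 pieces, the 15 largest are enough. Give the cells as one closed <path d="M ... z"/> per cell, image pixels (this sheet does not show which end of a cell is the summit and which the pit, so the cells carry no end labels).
<path d="M527 16l-220 0-24 58-11 56-7 21-6 15-16 24 35 27 67 0 22 7 26 15 23 23 29 45 31 38 11 17 8 20 2 15-2 32-11 25-9 13-24 22-30 16-30 7-34-1-3 17 174-1z"/><path d="M107 243l-12 0-4 6-26 101-20 120-3 6-11 9 5 42 234 1 1-13-6-26-6-14-22-25-20-31-9-20-4-20 0-24 7-36 9-26 15-27-21-14-20-8-56 3z"/><path d="M335 216l-20 0-28 7-29 17-23 26 40 29 26 21 27 29 16 25 9 28 6 36 0 53-3 23 2 2 33 0 16-3 36-14 14-10 22-23 12-21 4-12 2-15-2-32-8-20-11-17-31-38-18-30-19-24-27-22-30-12z"/><path d="M211 16l-195 1 0 88 10 8 27 15 38 12 8 10 4 13 0 18-10 63 10-3 51 4 28-5 27-15 22-20 12-15-28-21-18-18-2-6 12-51 0-21-6-22z"/><path d="M237 267l-8 7-9 19-12 37-4 25 0 24 5 24 28 47 26 25 16 10 31 15 25 8 20 3 4-24 0-53-6-36-9-28-16-25-27-29z"/><path d="M17 105l-1 422 19 1 1-9-5-34 11-9 3-6 20-120 30-117 8-52 0-18-4-13-8-10-38-12-27-15z"/><path d="M306 16l-93 0-2 3-10 32 6 22 0 21-12 51 2 6 18 18 27 20 9-10 14-28 7-21 11-56 24-55z"/><path d="M245 191l-4 0-24 28-20 14-24 10-36 3 25 1 32-3 20 8 21 13 6-8 22-21 24-13 18-5-27-1z"/><path d="M251 464l0 2 8 9 6 14 6 39 82-1 2-16-25-4-27-10-24-12z"/>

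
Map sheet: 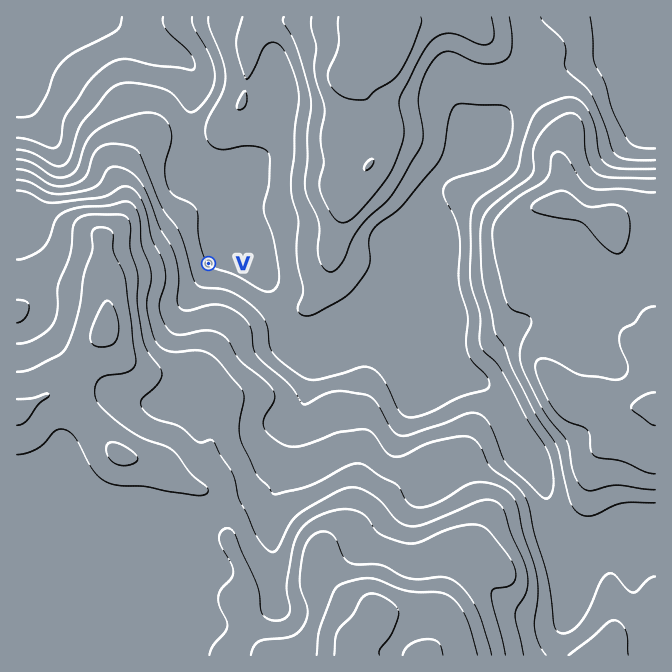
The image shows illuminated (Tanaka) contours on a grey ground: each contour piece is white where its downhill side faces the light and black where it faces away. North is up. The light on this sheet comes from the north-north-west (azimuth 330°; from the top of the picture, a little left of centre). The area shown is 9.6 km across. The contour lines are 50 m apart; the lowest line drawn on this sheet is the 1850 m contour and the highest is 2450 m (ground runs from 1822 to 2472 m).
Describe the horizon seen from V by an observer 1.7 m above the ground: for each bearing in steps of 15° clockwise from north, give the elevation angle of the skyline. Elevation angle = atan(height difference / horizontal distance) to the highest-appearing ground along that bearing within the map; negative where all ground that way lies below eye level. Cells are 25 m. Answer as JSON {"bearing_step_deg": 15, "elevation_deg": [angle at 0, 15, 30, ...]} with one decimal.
{"bearing_step_deg": 15, "elevation_deg": [0.2, 1.4, 3.0, 3.8, 4.8, 3.8, 3.4, 2.6, 1.9, 3.8, 6.9, 8.8, 9.1, 8.4, 8.6, 10.6, 12.6, 13.2, 12.7, 11.7, 10.1, 5.6, 2.0, 0.2]}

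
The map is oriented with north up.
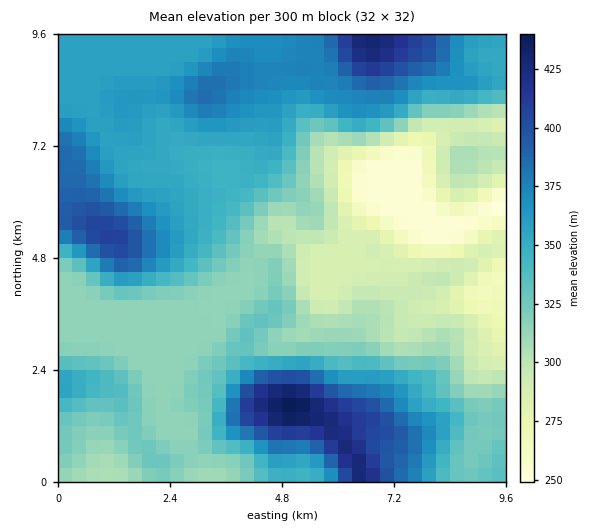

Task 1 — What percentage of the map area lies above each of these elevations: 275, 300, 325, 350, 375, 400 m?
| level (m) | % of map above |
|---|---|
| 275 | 93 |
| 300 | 81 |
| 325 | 56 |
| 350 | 41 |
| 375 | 17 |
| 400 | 7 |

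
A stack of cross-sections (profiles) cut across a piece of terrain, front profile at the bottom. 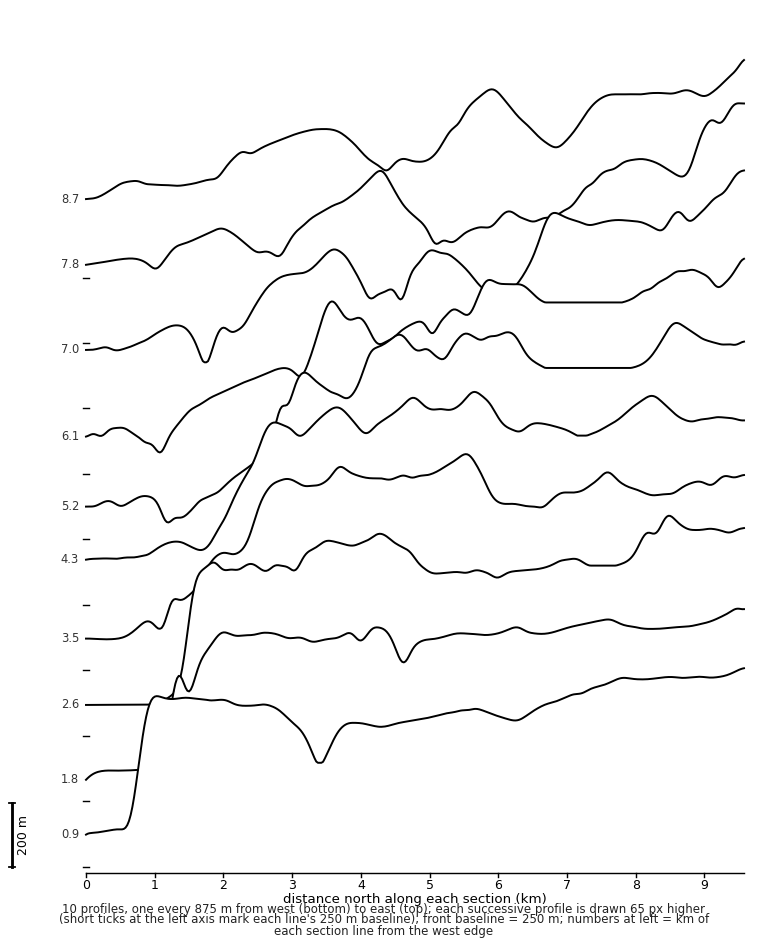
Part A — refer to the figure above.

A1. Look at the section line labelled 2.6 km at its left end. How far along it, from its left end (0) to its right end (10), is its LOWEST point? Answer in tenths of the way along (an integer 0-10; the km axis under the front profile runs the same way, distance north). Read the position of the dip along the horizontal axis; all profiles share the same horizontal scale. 0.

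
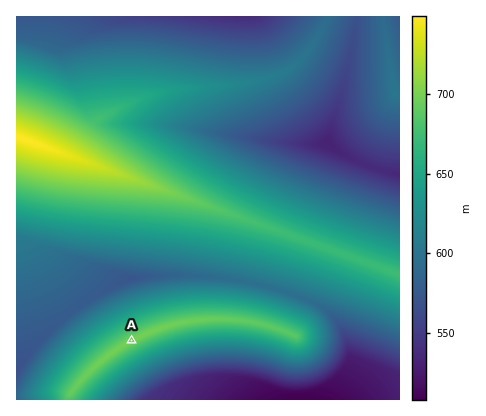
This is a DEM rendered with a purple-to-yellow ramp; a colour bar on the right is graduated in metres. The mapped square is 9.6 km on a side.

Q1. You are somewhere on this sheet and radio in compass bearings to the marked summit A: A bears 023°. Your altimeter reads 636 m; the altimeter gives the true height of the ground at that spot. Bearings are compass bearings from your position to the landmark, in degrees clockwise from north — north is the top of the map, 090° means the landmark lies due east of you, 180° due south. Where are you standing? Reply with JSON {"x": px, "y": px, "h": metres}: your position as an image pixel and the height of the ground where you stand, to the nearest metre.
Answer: {"x": 115, "y": 380, "h": 636}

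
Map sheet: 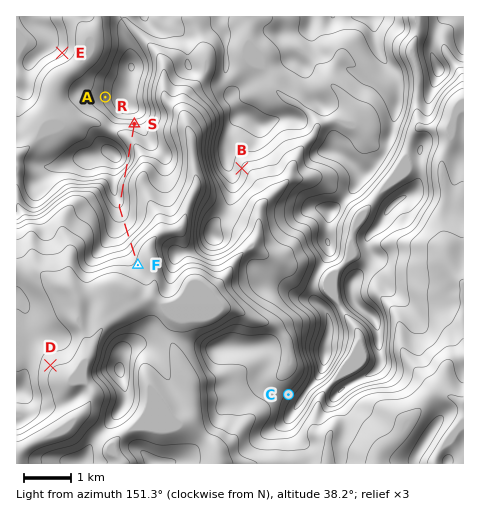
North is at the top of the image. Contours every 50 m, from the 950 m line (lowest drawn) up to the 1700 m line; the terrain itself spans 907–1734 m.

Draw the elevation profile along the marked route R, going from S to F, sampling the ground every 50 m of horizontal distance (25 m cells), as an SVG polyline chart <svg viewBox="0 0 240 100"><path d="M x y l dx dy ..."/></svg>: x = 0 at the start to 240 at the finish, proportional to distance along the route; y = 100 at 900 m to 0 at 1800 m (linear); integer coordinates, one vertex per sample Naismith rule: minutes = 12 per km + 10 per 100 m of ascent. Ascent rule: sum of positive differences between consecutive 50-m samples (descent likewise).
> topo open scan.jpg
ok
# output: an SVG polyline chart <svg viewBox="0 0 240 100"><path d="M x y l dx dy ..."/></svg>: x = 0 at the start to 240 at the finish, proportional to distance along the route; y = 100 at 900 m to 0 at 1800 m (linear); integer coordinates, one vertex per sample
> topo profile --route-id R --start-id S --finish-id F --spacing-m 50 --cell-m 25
<svg viewBox="0 0 240 100"><path d="M0 27l4 2 4 2 4 2 3 2 4 1 4 1 4 1 4 0 4-1 3 0 4-2 4-1 4-2 4-1 4-1 4 0 3 1 4 2 4 2 4 2 4 2 4 2 4 2 3 0 4 1 4 0 4 0 4 0 4-1 3 0 4-1 4 0 4 0 4 0 4 1 4 1 3 1 4 1 4 1 4 1 4 1 4 1 4 0 3 1 4 1 4 2 4 1 4 2 4 2 3 2 4 3 4 2 4 2 4 2 4 2 4 2 3 1 4 1 4 1 4 1 4 0 4 1 1 0"/></svg>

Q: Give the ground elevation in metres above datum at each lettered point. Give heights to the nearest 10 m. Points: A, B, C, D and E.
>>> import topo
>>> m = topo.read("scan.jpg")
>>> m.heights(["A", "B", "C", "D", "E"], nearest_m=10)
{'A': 1620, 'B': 1500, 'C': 1260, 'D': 1010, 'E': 1570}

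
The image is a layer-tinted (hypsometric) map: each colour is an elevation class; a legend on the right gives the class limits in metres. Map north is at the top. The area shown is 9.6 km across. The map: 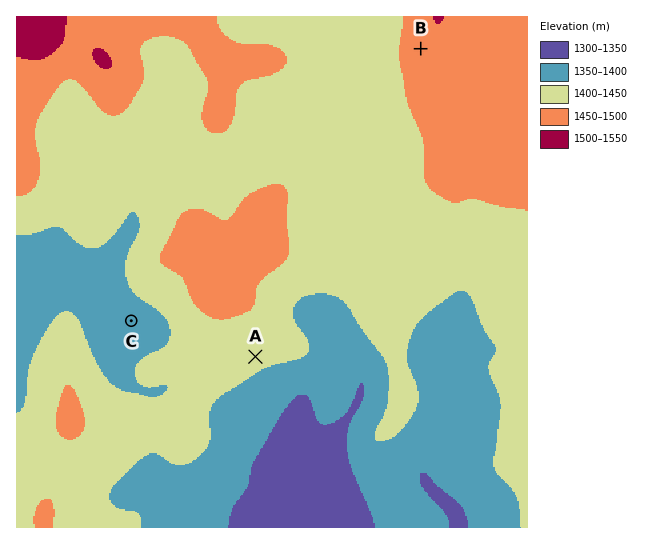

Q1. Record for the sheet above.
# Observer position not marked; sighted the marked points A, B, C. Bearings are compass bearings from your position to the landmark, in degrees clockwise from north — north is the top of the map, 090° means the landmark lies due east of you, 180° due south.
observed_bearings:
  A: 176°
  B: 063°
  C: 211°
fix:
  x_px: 240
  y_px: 140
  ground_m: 1440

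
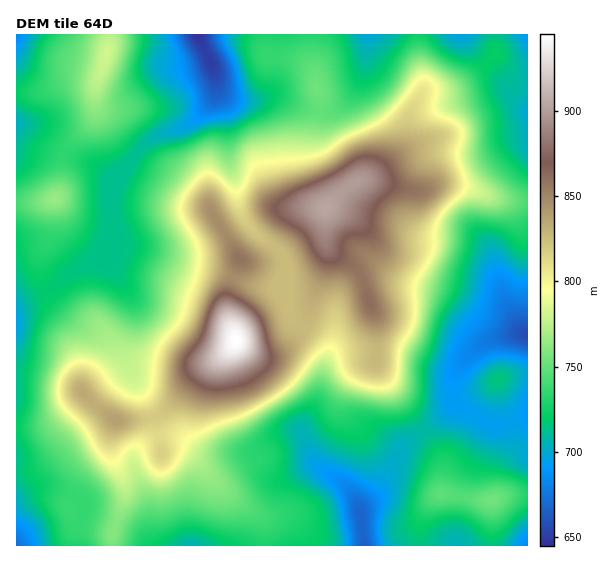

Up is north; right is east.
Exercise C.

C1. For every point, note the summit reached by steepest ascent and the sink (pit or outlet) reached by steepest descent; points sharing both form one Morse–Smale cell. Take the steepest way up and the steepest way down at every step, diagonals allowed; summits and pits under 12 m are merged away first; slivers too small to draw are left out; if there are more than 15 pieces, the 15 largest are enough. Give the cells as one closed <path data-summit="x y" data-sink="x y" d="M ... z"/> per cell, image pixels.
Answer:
<path data-summit="235 340" data-sink="198 35" d="M310 34l-111 0 1 7 13 26 4 16-4 16-24 24-30 11-16 11-23 27-4 8-5 16 2 45-6 16 25 43 0 17-8 22-1 10 6 20 18 34 4 15 11-5 39-43 22-15 12-13 24 12 16 0 16-11 12-15-12-11-10-26 0-14 4-9-4-15-24-18-8-8-8-14-4-13-1-16-8-27-3-44-8-20 0-5 8 7 13 6 16 0 13-4 11 0 29 12 12 1 1-15-9-38z"/><path data-summit="326 209" data-sink="527 335" d="M366 179l-19 8-22 22 0 32 8 12 20 12 7 8 16 46 0 44 47 67 19-13 11-12 2-2-3-7 0-11 3-9 5-11 14-15 9-7 18-6 27-4 0-132-33-3-40-13-18 0-20 6z"/><path data-summit="235 340" data-sink="365 545" d="M303 326l-11 17-17 11-16 0-24-12-12 13-22 15-25 29-20 18 5 35 5-2 15 0 9 4 39 40 26 19 6 6 3 6 1 21 98 0-2-31-5-16-14-17-26-18-13-31 0-8 16-29 8-36-2-16-6-7z"/><path data-summit="326 209" data-sink="365 545" d="M327 246l1 10-3 12-13 31-8 25 2 5 13 8 6 7 2 16-8 36-16 29 0 8 13 31 27 19 8 8 10 18 20-22 22-40 18-14 2-5-47-65 0-44-16-46-7-8-20-12z"/><path data-summit="326 209" data-sink="198 35" d="M218 87l-1 6 10 28 1 36 8 27 1 16 4 13 8 14 32 26 4 10-4 14 0 14 10 26 6 6 6 3 9-27 11-23 5-20-3-12 0-35 14-16-22-46 3-36-13-2-29-12-11 0-13 4-16 0-13-6z"/><path data-summit="326 209" data-sink="527 35" d="M487 63l-32 24-32 6-14 23-2 23-4 9-20 19-19 12 53 12 20-6 18 0 40 13 32 3 1-94-12-8-12-18z"/><path data-summit="107 53" data-sink="198 35" d="M198 34l-88 0-3 22-12 35-2 28-21 22-7 14 21 6 24 16 4 0 11-9 16-21 9-8 43-18 18-18 5-11-1-21z"/><path data-summit="491 500" data-sink="527 335" d="M455 403l-13 14-18 12 17 31 0 33-13 12-7 14-1 26 71 1 2-21-1-25 13-5 23-2 0-76-31 8-12-4z"/><path data-summit="326 209" data-sink="367 35" d="M418 34l-49 0-4 31-9 24-15 17-10 4-11 1-3 36 22 47 12-9 19-8 13-10 16-14 6-10 4-27 14-24z"/><path data-summit="235 340" data-sink="190 545" d="M155 417l-3 0 1 14-2 5-10 8-6 11 0 14 12 30 2 12 0 17 6 16 2 2 106 0 1-21-3-6-6-6-26-19-39-40-9-4-15 0-5 2z"/><path data-summit="117 420" data-sink="198 35" d="M106 257l-33 14-28 21 7 9 35 34 1 9-7 36 0 9 4 7 32 25 29-2 5-2 0-4-22-44-6-20 1-10 8-22 0-17z"/><path data-summit="117 420" data-sink="17 323" d="M46 293l-21 8-9 6 1 120 20 0 13-4 34-30-3-4 0-9 7-36-1-9-35-34z"/><path data-summit="55 199" data-sink="198 35" d="M65 154l-4 31-9 23-1 23-11 25 0 21 6 14 27-20 33-14 7-16-2-45 8-21-9 2-19-14z"/><path data-summit="117 420" data-sink="17 545" d="M85 394l-38 31-10 2-21 1 1 69 25-11 13 1 20 8 9-16 23-23 5-27 4-9-17-11z"/><path data-summit="491 500" data-sink="365 545" d="M423 430l-20 17-22 40-20 20-1 6 5 33 55-1 1-26 7-14 13-12 0-33-5-12z"/>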